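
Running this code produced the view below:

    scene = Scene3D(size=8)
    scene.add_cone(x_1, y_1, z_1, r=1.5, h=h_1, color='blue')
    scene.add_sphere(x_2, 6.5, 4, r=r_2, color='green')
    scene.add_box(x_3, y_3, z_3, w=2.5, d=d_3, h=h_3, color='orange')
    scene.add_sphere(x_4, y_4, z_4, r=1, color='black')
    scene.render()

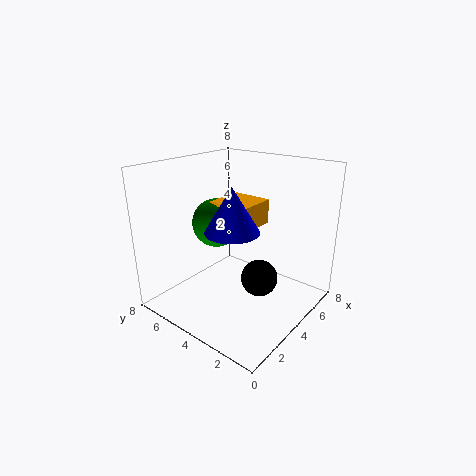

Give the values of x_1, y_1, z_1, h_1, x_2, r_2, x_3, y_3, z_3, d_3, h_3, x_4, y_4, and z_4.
x_1 = 3.5, y_1 = 4, z_1 = 4.5, h_1 = 2.5, x_2 = 5, r_2 = 1.5, x_3 = 4.5, y_3 = 4, z_3 = 4, d_3 = 2.5, h_3 = 1.5, x_4 = 4, y_4 = 2.5, z_4 = 2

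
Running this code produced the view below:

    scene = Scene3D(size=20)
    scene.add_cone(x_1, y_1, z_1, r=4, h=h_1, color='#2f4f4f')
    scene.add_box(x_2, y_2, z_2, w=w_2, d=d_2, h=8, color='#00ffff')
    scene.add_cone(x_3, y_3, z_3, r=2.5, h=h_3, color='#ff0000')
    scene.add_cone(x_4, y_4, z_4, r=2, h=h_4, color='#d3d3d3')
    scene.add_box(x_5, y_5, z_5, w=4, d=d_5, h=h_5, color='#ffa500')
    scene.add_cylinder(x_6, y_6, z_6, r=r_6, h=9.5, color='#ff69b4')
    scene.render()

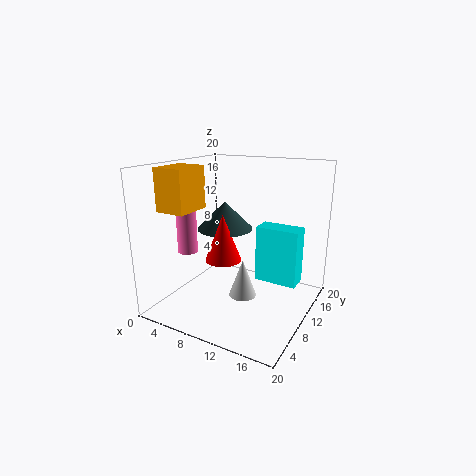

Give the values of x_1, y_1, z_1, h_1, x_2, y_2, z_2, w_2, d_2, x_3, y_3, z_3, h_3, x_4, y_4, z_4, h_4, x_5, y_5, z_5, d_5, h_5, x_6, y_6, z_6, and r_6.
x_1 = 7
y_1 = 11.5
z_1 = 10.5
h_1 = 4
x_2 = 12
y_2 = 11.5
z_2 = 3.5
w_2 = 6
d_2 = 3
x_3 = 8.5
y_3 = 8.5
z_3 = 7
h_3 = 6.5
x_4 = 10.5
y_4 = 10.5
z_4 = 1
h_4 = 5.5
x_5 = 2.5
y_5 = 2.5
z_5 = 14.5
d_5 = 5
h_5 = 5.5
x_6 = 1.5
y_6 = 9.5
z_6 = 6.5
r_6 = 1.5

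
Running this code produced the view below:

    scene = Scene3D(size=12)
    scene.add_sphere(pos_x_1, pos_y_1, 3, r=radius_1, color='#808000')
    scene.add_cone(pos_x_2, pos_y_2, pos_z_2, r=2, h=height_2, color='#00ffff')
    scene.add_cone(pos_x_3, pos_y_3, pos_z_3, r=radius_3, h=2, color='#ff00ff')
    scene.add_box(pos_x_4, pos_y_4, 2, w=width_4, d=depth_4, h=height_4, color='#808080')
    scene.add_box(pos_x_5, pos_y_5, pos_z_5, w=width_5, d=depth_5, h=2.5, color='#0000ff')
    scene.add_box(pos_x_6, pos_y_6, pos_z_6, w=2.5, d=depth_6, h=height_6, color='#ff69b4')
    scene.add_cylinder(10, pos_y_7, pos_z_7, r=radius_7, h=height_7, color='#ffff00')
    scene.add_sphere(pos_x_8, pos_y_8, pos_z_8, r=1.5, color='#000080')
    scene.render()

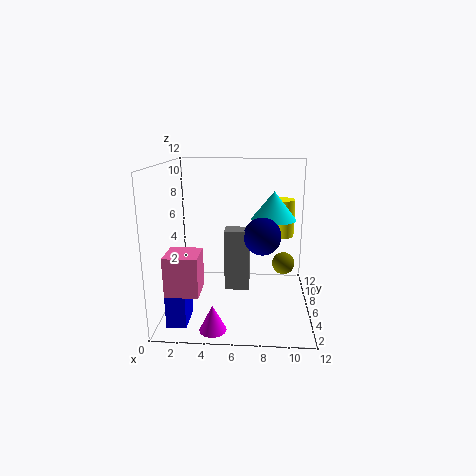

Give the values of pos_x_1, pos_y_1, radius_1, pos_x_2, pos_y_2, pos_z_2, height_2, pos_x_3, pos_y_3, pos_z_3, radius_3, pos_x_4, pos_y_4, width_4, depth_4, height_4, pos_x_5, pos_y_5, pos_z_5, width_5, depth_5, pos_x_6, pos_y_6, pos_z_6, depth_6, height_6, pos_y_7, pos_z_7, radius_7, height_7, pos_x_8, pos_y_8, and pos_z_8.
pos_x_1 = 10
pos_y_1 = 8
radius_1 = 1
pos_x_2 = 9
pos_y_2 = 8.5
pos_z_2 = 7
height_2 = 2.5
pos_x_3 = 4.5
pos_y_3 = 1
pos_z_3 = 0.5
radius_3 = 1
pos_x_4 = 5
pos_y_4 = 4.5
width_4 = 2
depth_4 = 1.5
height_4 = 5
pos_x_5 = 1
pos_y_5 = 1
pos_z_5 = 0.5
width_5 = 1.5
depth_5 = 2.5
pos_x_6 = 1
pos_y_6 = 1
pos_z_6 = 3
depth_6 = 2.5
height_6 = 3
pos_y_7 = 10
pos_z_7 = 5
radius_7 = 1
height_7 = 3.5
pos_x_8 = 8
pos_y_8 = 5
pos_z_8 = 6.5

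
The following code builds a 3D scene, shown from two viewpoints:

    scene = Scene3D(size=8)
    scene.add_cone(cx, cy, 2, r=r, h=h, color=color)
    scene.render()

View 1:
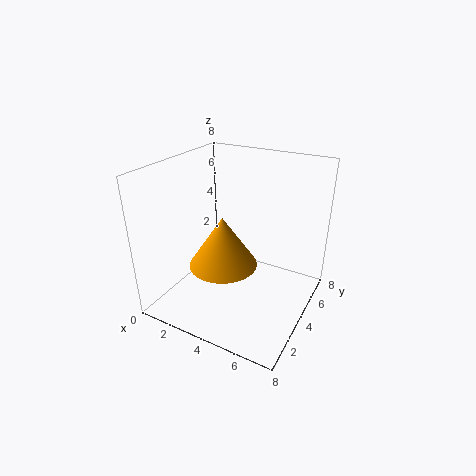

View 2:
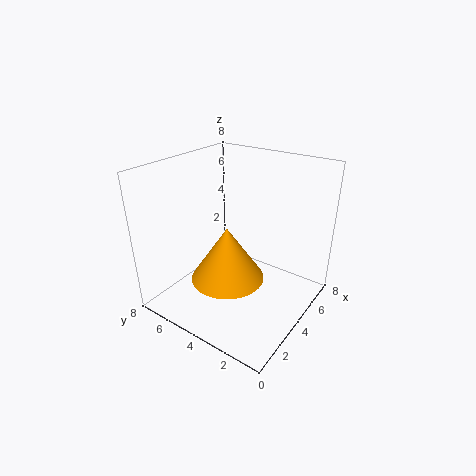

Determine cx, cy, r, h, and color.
cx = 3, cy = 4, r = 2, h = 3, color = 'orange'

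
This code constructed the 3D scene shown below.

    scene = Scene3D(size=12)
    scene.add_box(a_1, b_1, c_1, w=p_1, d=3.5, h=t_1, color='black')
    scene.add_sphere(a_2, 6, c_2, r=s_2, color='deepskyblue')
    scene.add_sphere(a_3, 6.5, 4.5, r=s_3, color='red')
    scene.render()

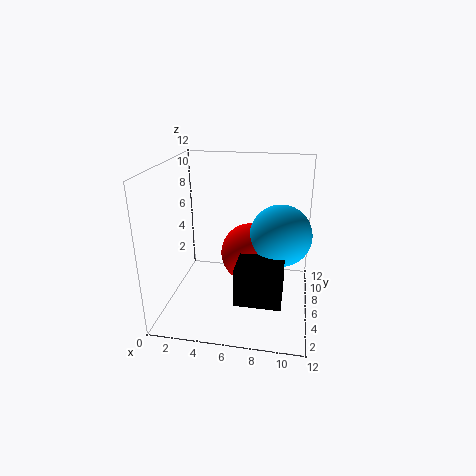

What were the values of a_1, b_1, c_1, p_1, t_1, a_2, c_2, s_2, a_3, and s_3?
a_1 = 6.5; b_1 = 1.5; c_1 = 2.5; p_1 = 3.5; t_1 = 3; a_2 = 9.5; c_2 = 6.5; s_2 = 2.5; a_3 = 7; s_3 = 2.5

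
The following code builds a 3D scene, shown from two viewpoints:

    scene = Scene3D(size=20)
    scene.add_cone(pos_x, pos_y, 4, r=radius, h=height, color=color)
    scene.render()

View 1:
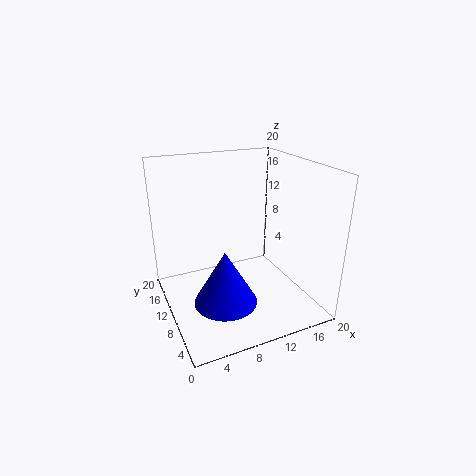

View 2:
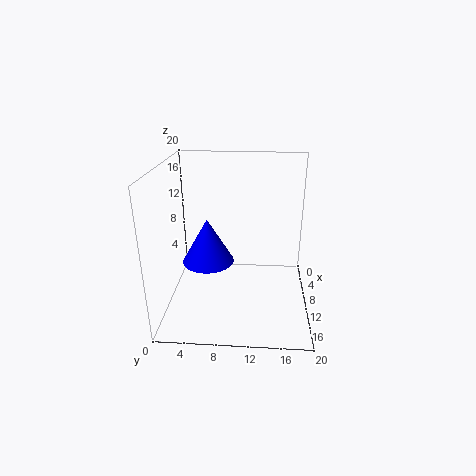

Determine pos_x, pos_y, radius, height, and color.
pos_x = 6, pos_y = 5, radius = 4, height = 7, color = 'blue'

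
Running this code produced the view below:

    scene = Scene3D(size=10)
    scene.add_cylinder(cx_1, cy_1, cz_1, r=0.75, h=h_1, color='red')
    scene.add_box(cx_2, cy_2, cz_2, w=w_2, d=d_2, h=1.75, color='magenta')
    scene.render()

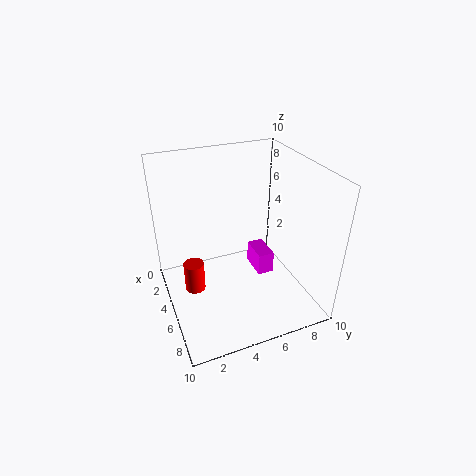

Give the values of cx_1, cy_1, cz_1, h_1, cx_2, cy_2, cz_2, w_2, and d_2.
cx_1 = 3.75
cy_1 = 2
cz_1 = 0.5
h_1 = 2.25
cx_2 = 2.25
cy_2 = 7
cz_2 = 0.75
w_2 = 2.25
d_2 = 1.25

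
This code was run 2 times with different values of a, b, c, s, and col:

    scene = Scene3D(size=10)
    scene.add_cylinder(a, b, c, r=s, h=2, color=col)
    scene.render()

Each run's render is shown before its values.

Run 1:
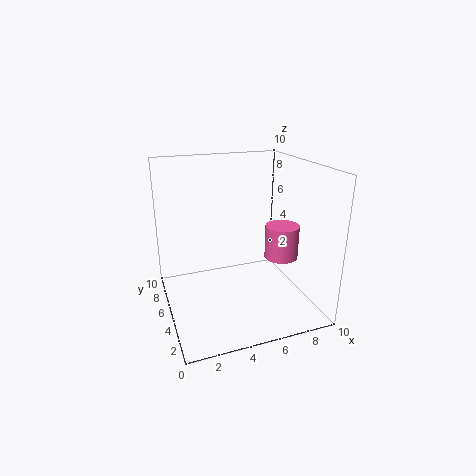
a = 6.5
b = 1.5
c = 5
s = 1
col = 'hotpink'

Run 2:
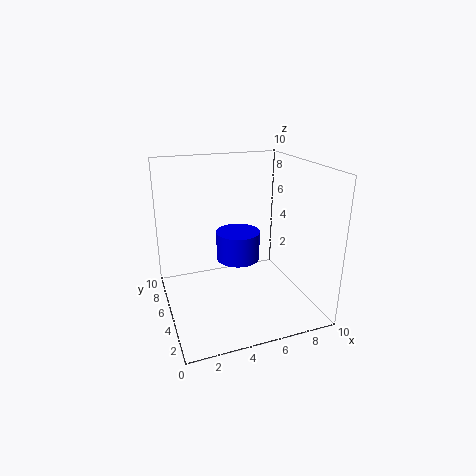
a = 5
b = 5
c = 3.5
s = 1.5
col = 'blue'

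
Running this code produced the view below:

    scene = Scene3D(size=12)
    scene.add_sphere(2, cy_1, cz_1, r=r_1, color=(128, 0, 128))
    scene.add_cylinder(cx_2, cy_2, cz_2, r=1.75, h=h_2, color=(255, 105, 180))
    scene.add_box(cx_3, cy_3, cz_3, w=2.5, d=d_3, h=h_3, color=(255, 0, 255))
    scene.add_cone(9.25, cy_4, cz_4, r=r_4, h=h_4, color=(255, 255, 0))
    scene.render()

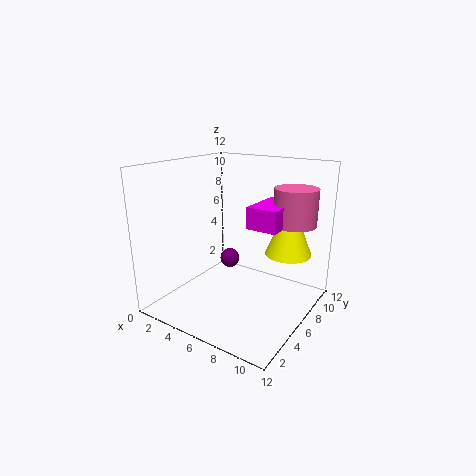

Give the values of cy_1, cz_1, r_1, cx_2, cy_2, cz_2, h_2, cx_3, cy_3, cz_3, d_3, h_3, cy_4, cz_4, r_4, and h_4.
cy_1 = 10.5
cz_1 = 1.5
r_1 = 1
cx_2 = 10
cy_2 = 8.25
cz_2 = 7.25
h_2 = 3
cx_3 = 7.25
cy_3 = 5.25
cz_3 = 7.25
d_3 = 4
h_3 = 1.75
cy_4 = 9
cz_4 = 4.25
r_4 = 2
h_4 = 5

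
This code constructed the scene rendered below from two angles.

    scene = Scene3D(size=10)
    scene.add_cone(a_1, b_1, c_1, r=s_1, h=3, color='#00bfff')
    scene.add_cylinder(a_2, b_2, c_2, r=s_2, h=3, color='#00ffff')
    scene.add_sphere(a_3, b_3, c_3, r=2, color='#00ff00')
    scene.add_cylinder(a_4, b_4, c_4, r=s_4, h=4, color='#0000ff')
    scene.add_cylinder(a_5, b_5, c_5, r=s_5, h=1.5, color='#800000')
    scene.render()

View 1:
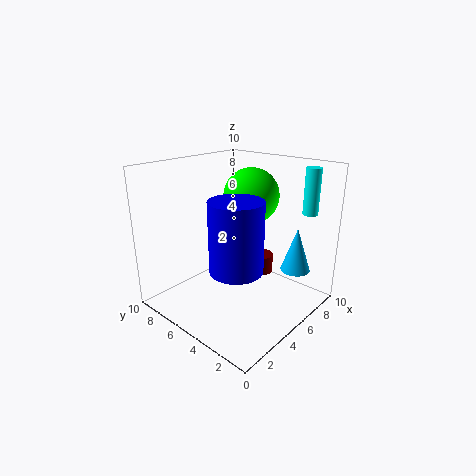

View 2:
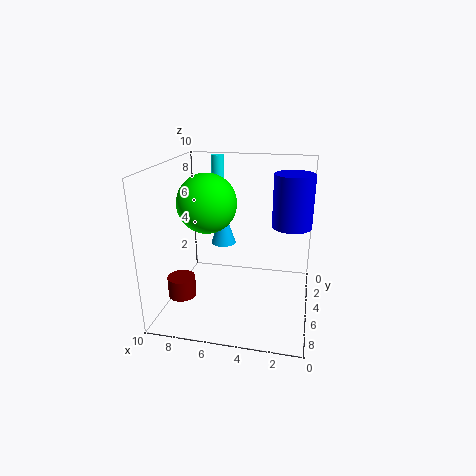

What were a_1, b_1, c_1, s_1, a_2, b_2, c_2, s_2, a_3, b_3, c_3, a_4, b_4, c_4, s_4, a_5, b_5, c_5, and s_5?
a_1 = 7, b_1 = 1.5, c_1 = 3, s_1 = 1, a_2 = 7.5, b_2 = 1, c_2 = 7, s_2 = 0.5, a_3 = 7, b_3 = 5.5, c_3 = 7.5, a_4 = 1.5, b_4 = 2, c_4 = 5, s_4 = 1.5, a_5 = 9, b_5 = 6, c_5 = 0.5, s_5 = 1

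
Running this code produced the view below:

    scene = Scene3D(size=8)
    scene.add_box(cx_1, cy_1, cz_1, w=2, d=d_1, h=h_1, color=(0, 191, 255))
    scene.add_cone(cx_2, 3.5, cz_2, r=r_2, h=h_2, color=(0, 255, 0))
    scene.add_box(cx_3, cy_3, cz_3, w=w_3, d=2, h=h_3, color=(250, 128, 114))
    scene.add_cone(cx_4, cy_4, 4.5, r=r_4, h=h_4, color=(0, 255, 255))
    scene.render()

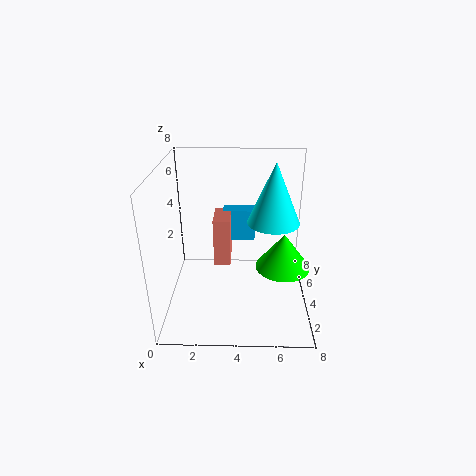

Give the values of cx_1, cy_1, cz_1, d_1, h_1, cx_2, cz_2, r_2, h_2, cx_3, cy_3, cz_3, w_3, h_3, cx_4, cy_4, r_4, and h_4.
cx_1 = 3; cy_1 = 6.5; cz_1 = 2.5; d_1 = 1; h_1 = 2; cx_2 = 6.5; cz_2 = 2.5; r_2 = 1.5; h_2 = 2; cx_3 = 2.5; cy_3 = 5; cz_3 = 1.5; w_3 = 1; h_3 = 3; cx_4 = 6; cy_4 = 5; r_4 = 1.5; h_4 = 3.5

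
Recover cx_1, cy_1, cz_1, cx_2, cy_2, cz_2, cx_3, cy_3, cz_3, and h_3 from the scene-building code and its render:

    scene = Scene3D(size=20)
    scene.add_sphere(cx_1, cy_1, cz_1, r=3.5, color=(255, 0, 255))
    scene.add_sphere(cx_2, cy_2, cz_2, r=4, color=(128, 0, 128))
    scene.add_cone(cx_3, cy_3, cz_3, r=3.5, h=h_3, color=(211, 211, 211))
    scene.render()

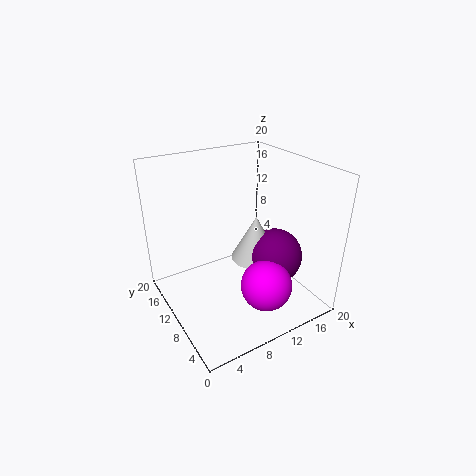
cx_1 = 11.5
cy_1 = 5
cz_1 = 4.5
cx_2 = 15
cy_2 = 8
cz_2 = 6.5
cx_3 = 13
cy_3 = 10
cz_3 = 6
h_3 = 6.5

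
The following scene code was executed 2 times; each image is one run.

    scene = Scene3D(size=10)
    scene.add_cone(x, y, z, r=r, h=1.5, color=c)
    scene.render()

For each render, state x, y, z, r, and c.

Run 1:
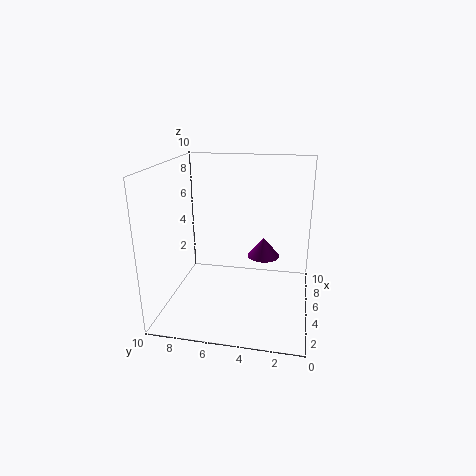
x = 7.75, y = 3.5, z = 2.5, r = 1.25, c = 'purple'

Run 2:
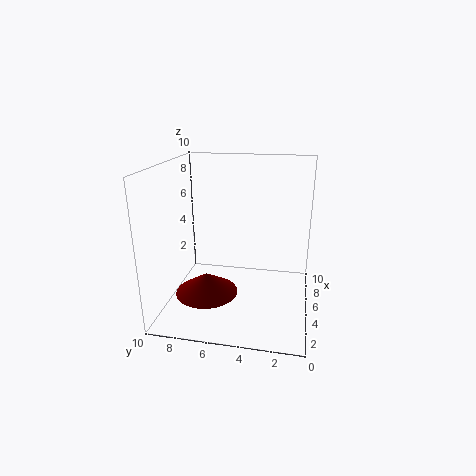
x = 4.5, y = 7.25, z = 0.75, r = 2.25, c = 'maroon'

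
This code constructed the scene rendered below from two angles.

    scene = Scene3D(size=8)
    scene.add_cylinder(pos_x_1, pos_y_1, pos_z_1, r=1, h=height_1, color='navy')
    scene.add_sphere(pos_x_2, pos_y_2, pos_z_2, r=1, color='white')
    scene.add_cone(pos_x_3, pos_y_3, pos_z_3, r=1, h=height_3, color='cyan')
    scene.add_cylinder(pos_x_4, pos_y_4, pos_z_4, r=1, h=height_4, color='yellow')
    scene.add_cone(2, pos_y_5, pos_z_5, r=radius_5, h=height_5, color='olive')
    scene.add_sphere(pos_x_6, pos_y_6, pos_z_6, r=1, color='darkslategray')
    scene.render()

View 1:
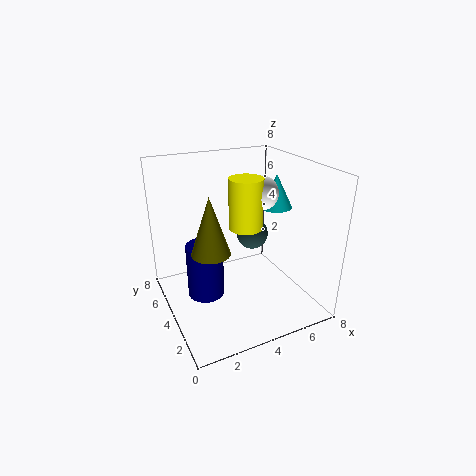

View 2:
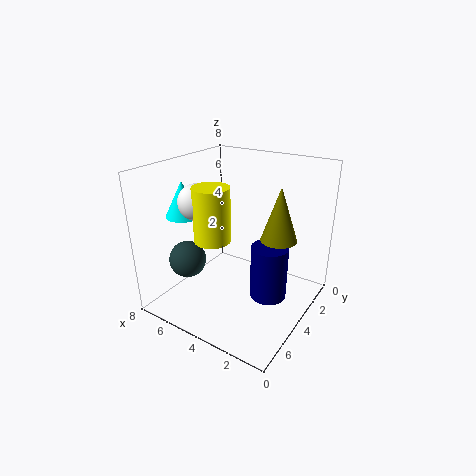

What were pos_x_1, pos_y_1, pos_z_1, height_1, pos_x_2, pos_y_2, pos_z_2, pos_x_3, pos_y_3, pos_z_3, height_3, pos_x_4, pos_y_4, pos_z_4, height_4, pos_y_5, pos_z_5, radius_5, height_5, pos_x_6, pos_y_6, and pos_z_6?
pos_x_1 = 2, pos_y_1 = 4, pos_z_1 = 1, height_1 = 3, pos_x_2 = 6, pos_y_2 = 5, pos_z_2 = 6, pos_x_3 = 7, pos_y_3 = 5, pos_z_3 = 5, height_3 = 2, pos_x_4 = 5, pos_y_4 = 5, pos_z_4 = 4, height_4 = 3, pos_y_5 = 3, pos_z_5 = 4, radius_5 = 1, height_5 = 3, pos_x_6 = 6, pos_y_6 = 6, pos_z_6 = 3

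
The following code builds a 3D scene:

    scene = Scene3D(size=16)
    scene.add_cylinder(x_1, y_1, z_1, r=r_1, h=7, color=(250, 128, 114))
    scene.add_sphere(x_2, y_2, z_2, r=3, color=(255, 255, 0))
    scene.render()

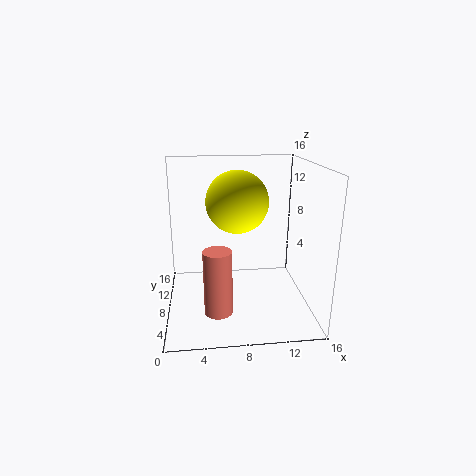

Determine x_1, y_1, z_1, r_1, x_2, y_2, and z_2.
x_1 = 5.5
y_1 = 4.5
z_1 = 1
r_1 = 1.5
x_2 = 7.5
y_2 = 4.5
z_2 = 13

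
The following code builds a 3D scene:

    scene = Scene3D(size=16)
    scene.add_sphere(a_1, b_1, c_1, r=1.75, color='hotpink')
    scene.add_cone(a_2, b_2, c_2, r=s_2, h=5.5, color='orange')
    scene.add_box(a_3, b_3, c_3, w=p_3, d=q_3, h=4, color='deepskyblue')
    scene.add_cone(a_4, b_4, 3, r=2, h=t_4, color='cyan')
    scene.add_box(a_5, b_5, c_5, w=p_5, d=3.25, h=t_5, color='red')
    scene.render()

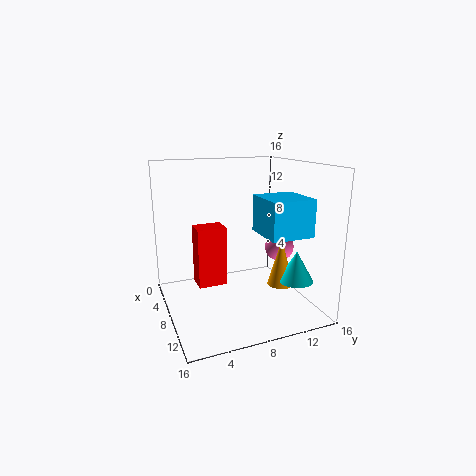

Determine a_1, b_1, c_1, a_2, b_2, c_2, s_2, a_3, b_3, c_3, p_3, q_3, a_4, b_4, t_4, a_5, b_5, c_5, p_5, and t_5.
a_1 = 6.75, b_1 = 14, c_1 = 5.75, a_2 = 9.5, b_2 = 12.75, c_2 = 2.25, s_2 = 1.5, a_3 = 8, b_3 = 9.75, c_3 = 8.75, p_3 = 5, q_3 = 4.75, a_4 = 10.75, b_4 = 14, t_4 = 3.5, a_5 = 5.25, b_5 = 3.5, c_5 = 2.5, p_5 = 2.5, t_5 = 6.75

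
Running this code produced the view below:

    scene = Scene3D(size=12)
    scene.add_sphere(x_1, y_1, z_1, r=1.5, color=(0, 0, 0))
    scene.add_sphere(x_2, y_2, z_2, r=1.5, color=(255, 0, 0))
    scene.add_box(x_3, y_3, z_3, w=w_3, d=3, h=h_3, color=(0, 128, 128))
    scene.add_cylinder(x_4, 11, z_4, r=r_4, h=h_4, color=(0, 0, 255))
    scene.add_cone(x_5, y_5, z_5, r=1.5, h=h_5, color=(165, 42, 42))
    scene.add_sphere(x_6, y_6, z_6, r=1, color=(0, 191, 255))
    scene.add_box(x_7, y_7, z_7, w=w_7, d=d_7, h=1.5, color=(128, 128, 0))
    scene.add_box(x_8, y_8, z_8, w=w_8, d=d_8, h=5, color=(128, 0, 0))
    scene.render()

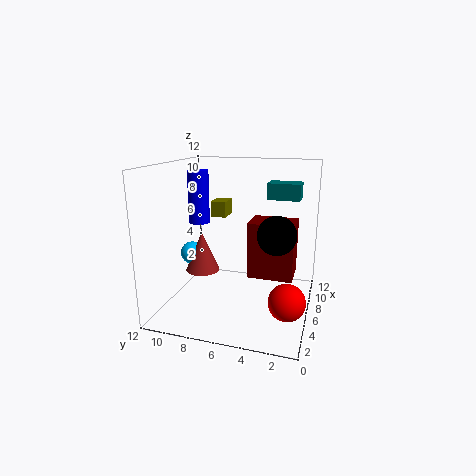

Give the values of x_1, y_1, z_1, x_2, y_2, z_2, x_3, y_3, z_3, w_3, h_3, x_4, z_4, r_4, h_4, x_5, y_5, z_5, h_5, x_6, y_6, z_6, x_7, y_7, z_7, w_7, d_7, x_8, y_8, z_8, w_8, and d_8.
x_1 = 4.5; y_1 = 2.5; z_1 = 7; x_2 = 4.5; y_2 = 1.5; z_2 = 1.5; x_3 = 10; y_3 = 1.5; z_3 = 8.5; w_3 = 2; h_3 = 1.5; x_4 = 9.5; z_4 = 6; r_4 = 1; h_4 = 5; x_5 = 6.5; y_5 = 9.5; z_5 = 2.5; h_5 = 3.5; x_6 = 6.5; y_6 = 10.5; z_6 = 4; x_7 = 10; y_7 = 8.5; z_7 = 6.5; w_7 = 2; d_7 = 1.5; x_8 = 7; y_8 = 1.5; z_8 = 2; w_8 = 3; d_8 = 4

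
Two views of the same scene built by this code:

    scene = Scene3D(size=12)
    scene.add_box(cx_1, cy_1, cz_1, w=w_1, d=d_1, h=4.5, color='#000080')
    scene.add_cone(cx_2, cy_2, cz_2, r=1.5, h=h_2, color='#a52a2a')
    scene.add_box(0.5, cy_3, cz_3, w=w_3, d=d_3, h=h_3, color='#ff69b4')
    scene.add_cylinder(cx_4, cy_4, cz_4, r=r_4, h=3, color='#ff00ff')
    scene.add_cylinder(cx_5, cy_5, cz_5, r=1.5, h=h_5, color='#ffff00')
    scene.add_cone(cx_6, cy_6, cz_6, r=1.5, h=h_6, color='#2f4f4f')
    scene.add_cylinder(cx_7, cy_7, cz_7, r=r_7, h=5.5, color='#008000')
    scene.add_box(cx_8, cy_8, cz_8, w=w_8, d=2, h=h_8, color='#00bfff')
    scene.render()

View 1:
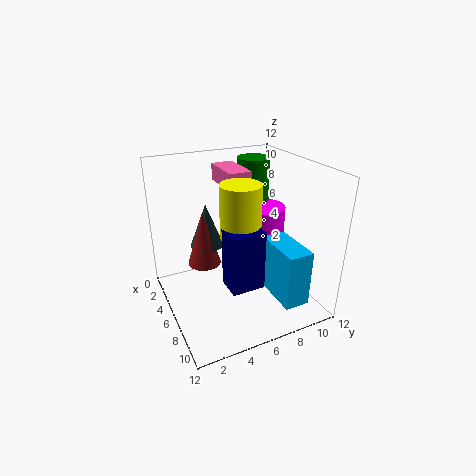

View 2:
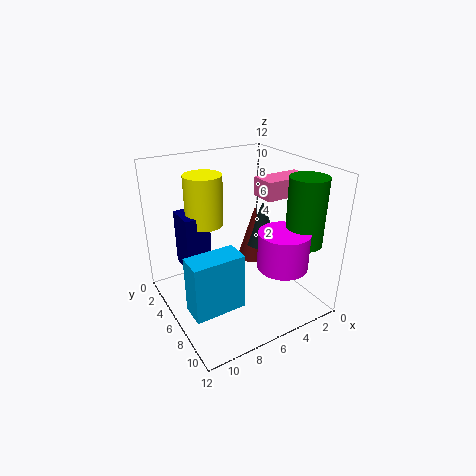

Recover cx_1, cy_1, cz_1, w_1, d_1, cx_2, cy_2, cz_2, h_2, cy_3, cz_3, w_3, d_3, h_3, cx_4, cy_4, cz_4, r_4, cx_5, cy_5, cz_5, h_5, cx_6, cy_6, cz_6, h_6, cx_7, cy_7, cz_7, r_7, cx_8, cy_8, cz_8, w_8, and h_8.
cx_1 = 8.5
cy_1 = 3.5
cz_1 = 4
w_1 = 2
d_1 = 2.5
cx_2 = 3
cy_2 = 4
cz_2 = 2.5
h_2 = 5
cy_3 = 6
cz_3 = 9.5
w_3 = 4
d_3 = 2
h_3 = 1.5
cx_4 = 4
cy_4 = 9.5
cz_4 = 4.5
r_4 = 2
cx_5 = 8.5
cy_5 = 5
cz_5 = 7.5
h_5 = 4
cx_6 = 2.5
cy_6 = 4.5
cz_6 = 4
h_6 = 4
cx_7 = 2
cy_7 = 9.5
cz_7 = 6
r_7 = 1.5
cx_8 = 7.5
cy_8 = 7.5
cz_8 = 2
w_8 = 4
h_8 = 4.5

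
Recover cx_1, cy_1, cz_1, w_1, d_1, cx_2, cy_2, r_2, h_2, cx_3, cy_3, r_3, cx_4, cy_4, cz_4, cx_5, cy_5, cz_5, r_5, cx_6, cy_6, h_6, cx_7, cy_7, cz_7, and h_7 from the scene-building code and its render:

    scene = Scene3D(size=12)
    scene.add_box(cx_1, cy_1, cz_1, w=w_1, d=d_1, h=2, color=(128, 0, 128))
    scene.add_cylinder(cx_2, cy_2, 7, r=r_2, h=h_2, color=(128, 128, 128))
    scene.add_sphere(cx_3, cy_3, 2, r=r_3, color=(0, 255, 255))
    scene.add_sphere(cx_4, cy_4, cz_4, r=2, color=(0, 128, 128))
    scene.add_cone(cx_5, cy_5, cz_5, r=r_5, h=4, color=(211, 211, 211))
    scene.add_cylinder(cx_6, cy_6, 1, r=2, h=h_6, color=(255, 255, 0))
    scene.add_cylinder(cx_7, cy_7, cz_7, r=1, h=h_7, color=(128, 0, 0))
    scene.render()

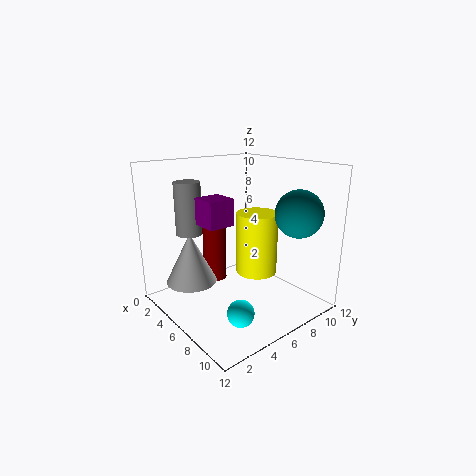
cx_1 = 6; cy_1 = 2; cz_1 = 8; w_1 = 2; d_1 = 2; cx_2 = 5; cy_2 = 2; r_2 = 1; h_2 = 4; cx_3 = 10; cy_3 = 3; r_3 = 1; cx_4 = 9; cy_4 = 10; cz_4 = 8; cx_5 = 5; cy_5 = 2; cz_5 = 3; r_5 = 2; cx_6 = 4; cy_6 = 10; h_6 = 6; cx_7 = 4; cy_7 = 5; cz_7 = 2; h_7 = 6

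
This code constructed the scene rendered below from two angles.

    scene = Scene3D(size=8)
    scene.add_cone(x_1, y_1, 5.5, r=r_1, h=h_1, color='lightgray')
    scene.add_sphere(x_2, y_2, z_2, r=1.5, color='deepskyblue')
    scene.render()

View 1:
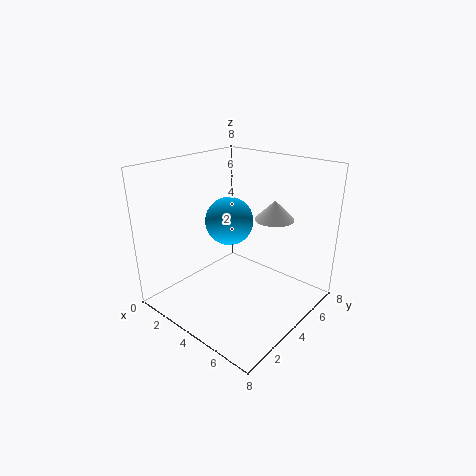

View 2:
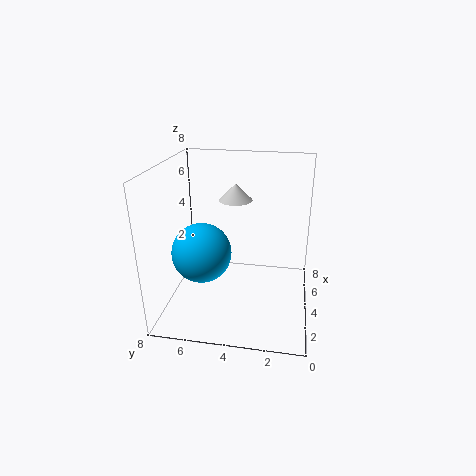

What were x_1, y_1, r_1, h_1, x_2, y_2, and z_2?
x_1 = 6, y_1 = 4.5, r_1 = 1, h_1 = 1, x_2 = 2, y_2 = 5.5, z_2 = 4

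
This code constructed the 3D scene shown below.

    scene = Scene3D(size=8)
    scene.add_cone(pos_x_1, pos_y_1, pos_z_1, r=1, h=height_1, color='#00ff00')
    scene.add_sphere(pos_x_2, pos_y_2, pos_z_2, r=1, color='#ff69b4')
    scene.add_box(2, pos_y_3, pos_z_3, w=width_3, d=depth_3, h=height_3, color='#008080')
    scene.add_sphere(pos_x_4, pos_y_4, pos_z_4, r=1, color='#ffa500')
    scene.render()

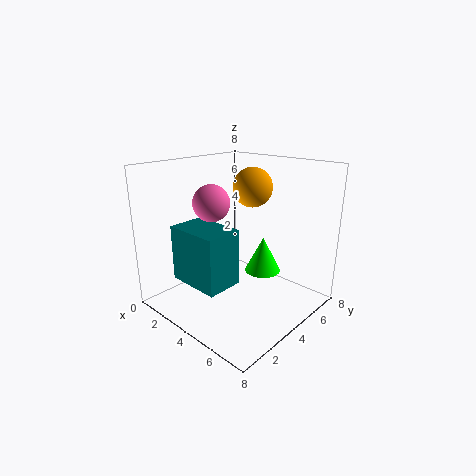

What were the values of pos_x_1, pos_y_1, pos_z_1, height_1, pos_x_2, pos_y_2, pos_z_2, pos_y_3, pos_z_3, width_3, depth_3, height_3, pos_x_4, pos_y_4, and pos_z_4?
pos_x_1 = 5; pos_y_1 = 5; pos_z_1 = 2; height_1 = 2; pos_x_2 = 3; pos_y_2 = 3; pos_z_2 = 6; pos_y_3 = 1; pos_z_3 = 2; width_3 = 3; depth_3 = 2; height_3 = 3; pos_x_4 = 5; pos_y_4 = 4; pos_z_4 = 7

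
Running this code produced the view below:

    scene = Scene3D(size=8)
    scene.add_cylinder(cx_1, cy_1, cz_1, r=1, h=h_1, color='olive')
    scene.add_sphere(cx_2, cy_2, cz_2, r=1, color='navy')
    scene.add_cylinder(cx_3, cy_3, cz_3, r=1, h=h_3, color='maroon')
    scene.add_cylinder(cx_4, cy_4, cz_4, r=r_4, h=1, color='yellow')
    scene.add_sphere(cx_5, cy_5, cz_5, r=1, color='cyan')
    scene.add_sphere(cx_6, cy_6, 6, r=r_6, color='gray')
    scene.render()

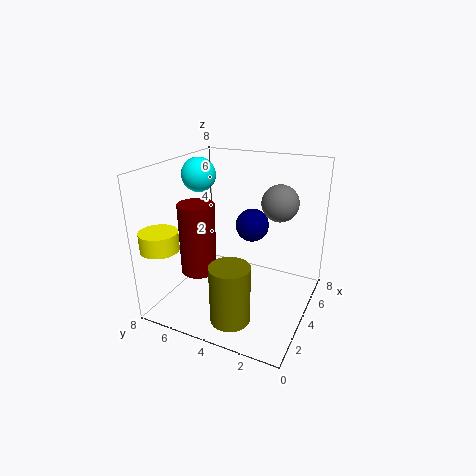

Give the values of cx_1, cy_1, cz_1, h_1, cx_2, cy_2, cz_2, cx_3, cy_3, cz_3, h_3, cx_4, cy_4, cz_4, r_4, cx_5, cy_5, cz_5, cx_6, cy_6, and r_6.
cx_1 = 1, cy_1 = 3, cz_1 = 1, h_1 = 3, cx_2 = 6, cy_2 = 4, cz_2 = 4, cx_3 = 3, cy_3 = 6, cz_3 = 2, h_3 = 4, cx_4 = 1, cy_4 = 7, cz_4 = 4, r_4 = 1, cx_5 = 5, cy_5 = 7, cz_5 = 7, cx_6 = 5, cy_6 = 2, r_6 = 1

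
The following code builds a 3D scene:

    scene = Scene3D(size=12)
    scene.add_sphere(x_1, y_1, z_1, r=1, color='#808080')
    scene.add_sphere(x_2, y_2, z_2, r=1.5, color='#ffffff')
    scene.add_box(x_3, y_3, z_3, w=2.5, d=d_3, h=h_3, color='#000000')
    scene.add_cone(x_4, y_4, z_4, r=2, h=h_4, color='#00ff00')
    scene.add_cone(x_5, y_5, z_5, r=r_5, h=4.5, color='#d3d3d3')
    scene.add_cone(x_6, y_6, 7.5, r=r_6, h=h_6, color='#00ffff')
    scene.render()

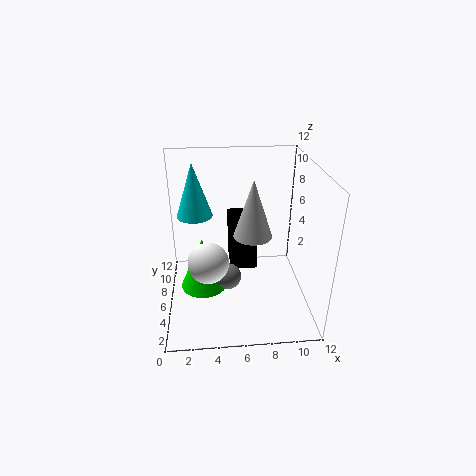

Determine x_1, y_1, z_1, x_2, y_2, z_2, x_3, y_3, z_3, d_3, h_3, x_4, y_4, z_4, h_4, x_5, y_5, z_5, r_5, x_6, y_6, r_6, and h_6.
x_1 = 5
y_1 = 3.5
z_1 = 4
x_2 = 3.5
y_2 = 2.5
z_2 = 6
x_3 = 5.5
y_3 = 8
z_3 = 1.5
d_3 = 4
h_3 = 4.5
x_4 = 3
y_4 = 6
z_4 = 1.5
h_4 = 4.5
x_5 = 7
y_5 = 4.5
z_5 = 7
r_5 = 1.5
x_6 = 2.5
y_6 = 7.5
r_6 = 1.5
h_6 = 4.5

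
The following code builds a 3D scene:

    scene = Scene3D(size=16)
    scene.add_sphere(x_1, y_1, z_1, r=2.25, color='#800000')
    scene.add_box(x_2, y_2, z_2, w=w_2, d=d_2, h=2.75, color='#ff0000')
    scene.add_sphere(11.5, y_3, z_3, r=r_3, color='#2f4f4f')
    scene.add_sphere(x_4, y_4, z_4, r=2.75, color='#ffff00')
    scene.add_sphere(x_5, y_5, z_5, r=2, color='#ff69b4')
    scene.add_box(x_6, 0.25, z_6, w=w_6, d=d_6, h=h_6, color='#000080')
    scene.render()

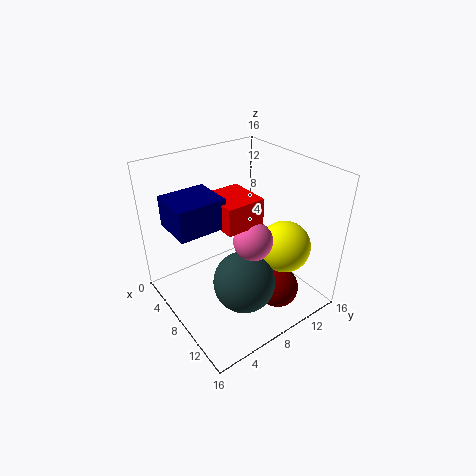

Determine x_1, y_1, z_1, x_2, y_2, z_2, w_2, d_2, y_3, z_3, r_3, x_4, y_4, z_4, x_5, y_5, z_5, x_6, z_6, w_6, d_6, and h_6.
x_1 = 12.75, y_1 = 10, z_1 = 3.25, x_2 = 7, y_2 = 4.5, z_2 = 11.25, w_2 = 4.5, d_2 = 4, y_3 = 6.25, z_3 = 5, r_3 = 3.25, x_4 = 12.25, y_4 = 11, z_4 = 8, x_5 = 11.25, y_5 = 7.5, z_5 = 9.5, x_6 = 6, z_6 = 11.5, w_6 = 4.25, d_6 = 4.75, h_6 = 3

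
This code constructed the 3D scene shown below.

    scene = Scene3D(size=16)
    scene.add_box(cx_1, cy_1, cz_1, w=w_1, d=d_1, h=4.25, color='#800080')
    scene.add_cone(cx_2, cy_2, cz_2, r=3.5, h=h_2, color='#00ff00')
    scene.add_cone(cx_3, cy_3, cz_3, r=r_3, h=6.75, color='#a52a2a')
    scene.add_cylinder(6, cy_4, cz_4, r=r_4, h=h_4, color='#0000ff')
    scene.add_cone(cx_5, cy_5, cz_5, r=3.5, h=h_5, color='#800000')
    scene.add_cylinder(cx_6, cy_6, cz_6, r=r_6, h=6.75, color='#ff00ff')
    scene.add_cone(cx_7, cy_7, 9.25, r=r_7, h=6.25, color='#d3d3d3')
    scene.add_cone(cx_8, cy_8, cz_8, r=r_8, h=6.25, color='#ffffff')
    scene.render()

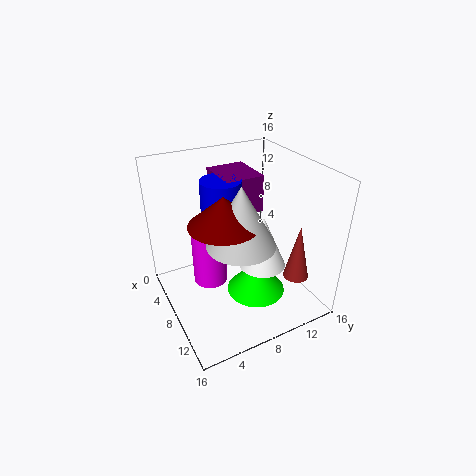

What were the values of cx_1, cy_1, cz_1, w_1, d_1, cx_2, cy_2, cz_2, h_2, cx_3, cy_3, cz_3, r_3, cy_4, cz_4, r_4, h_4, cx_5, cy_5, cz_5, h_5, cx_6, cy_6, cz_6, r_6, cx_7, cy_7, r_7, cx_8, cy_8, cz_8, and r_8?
cx_1 = 1.75; cy_1 = 7.25; cz_1 = 10; w_1 = 5.25; d_1 = 4.5; cx_2 = 8.5; cy_2 = 10.25; cz_2 = 0.25; h_2 = 4; cx_3 = 10.75; cy_3 = 14.5; cz_3 = 2.25; r_3 = 1.5; cy_4 = 7; cz_4 = 9.25; r_4 = 2.25; h_4 = 5; cx_5 = 10.25; cy_5 = 5.25; cz_5 = 11.5; h_5 = 3; cx_6 = 5.5; cy_6 = 5.5; cz_6 = 1.5; r_6 = 2; cx_7 = 11; cy_7 = 6.75; r_7 = 3.5; cx_8 = 8.5; cy_8 = 11; cz_8 = 3.75; r_8 = 2.75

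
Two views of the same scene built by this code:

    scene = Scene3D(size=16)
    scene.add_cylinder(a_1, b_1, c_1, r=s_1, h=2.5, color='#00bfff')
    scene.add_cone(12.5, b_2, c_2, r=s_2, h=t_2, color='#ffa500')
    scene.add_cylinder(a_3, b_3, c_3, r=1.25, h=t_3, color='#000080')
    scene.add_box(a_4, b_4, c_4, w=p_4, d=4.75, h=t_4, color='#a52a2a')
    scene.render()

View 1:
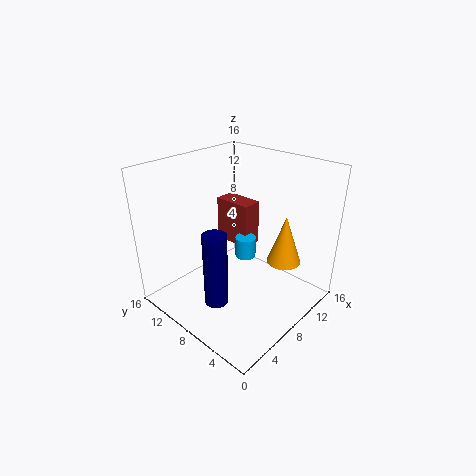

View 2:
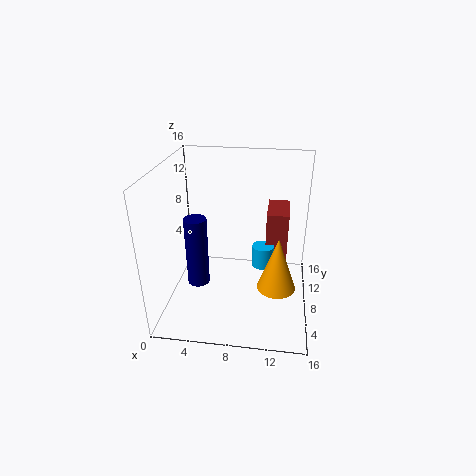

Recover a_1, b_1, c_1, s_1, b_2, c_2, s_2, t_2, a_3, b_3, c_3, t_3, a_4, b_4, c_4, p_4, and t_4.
a_1 = 10.75
b_1 = 9.25
c_1 = 4
s_1 = 1.25
b_2 = 4.75
c_2 = 4.25
s_2 = 2
t_2 = 5.75
a_3 = 3.5
b_3 = 7
c_3 = 2.5
t_3 = 8
a_4 = 11
b_4 = 9.5
c_4 = 4.75
p_4 = 2.5
t_4 = 5.5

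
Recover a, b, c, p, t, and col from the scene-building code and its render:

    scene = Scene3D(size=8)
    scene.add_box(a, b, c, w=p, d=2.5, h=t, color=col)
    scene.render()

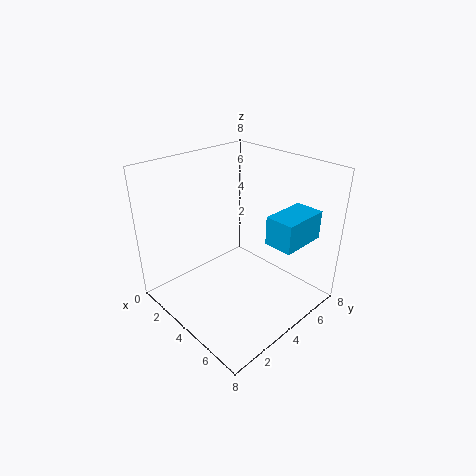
a = 6
b = 4
c = 4.5
p = 1.5
t = 1.5
col = 'deepskyblue'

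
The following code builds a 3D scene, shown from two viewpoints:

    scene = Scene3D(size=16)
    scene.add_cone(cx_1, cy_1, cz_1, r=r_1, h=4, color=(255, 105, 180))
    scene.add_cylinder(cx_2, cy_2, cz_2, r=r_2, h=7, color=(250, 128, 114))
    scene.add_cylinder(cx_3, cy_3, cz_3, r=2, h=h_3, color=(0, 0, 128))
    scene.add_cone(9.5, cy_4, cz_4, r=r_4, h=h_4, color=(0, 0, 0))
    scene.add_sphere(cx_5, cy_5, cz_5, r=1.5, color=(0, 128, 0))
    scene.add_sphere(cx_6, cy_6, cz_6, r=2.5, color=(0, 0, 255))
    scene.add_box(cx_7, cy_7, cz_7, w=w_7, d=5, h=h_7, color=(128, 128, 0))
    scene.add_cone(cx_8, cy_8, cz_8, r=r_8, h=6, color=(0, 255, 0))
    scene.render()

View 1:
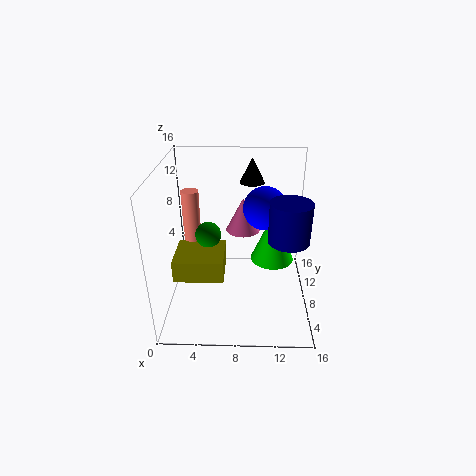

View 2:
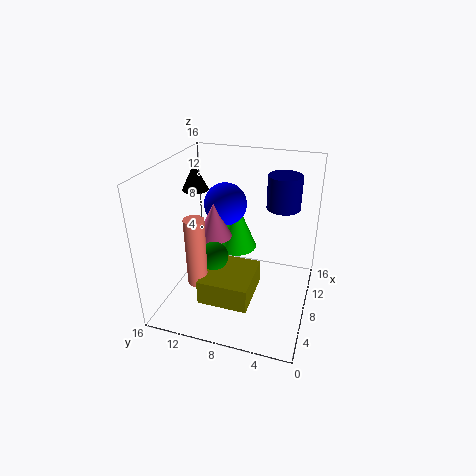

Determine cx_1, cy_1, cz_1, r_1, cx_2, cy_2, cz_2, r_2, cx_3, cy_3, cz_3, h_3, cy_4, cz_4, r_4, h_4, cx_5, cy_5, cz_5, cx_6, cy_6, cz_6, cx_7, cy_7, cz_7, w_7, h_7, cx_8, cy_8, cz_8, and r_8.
cx_1 = 8.5; cy_1 = 11; cz_1 = 7.5; r_1 = 2; cx_2 = 2.5; cy_2 = 10.5; cz_2 = 5.5; r_2 = 1; cx_3 = 13; cy_3 = 4; cz_3 = 10; h_3 = 4; cy_4 = 13.5; cz_4 = 12.5; r_4 = 1.5; h_4 = 3; cx_5 = 4.5; cy_5 = 9.5; cz_5 = 7.5; cx_6 = 11; cy_6 = 10.5; cz_6 = 10.5; cx_7 = 1; cy_7 = 5; cz_7 = 4; w_7 = 5.5; h_7 = 2.5; cx_8 = 12; cy_8 = 9.5; cz_8 = 4.5; r_8 = 2.5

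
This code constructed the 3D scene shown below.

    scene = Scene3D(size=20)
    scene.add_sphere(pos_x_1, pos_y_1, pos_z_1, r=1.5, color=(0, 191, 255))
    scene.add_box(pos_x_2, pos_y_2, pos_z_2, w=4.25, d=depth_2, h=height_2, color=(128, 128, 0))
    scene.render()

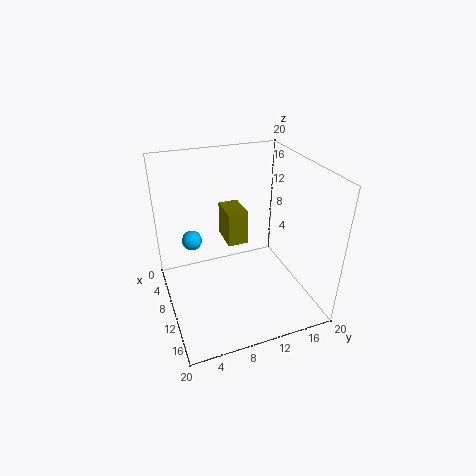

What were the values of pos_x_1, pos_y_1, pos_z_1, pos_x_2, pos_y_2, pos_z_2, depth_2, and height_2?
pos_x_1 = 4
pos_y_1 = 4.75
pos_z_1 = 7.25
pos_x_2 = 6.25
pos_y_2 = 8.5
pos_z_2 = 9.25
depth_2 = 2.75
height_2 = 4.75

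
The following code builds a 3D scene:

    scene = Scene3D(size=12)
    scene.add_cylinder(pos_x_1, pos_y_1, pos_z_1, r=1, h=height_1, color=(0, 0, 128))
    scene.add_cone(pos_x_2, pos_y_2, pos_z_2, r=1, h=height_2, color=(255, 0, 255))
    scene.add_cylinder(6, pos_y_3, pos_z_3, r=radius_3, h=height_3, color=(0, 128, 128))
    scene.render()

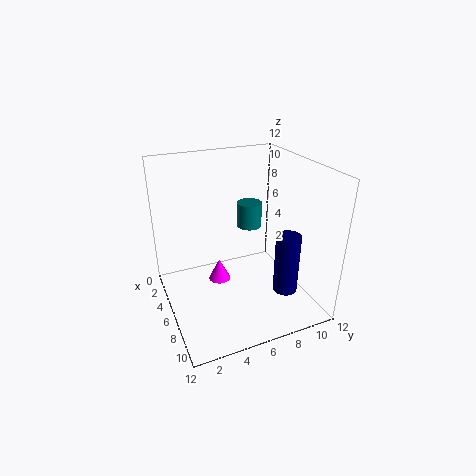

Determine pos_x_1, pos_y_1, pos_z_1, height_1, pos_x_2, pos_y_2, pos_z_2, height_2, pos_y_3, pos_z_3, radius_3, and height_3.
pos_x_1 = 9, pos_y_1 = 9, pos_z_1 = 2, height_1 = 5, pos_x_2 = 4, pos_y_2 = 5, pos_z_2 = 1, height_2 = 2, pos_y_3 = 7, pos_z_3 = 7, radius_3 = 1, height_3 = 2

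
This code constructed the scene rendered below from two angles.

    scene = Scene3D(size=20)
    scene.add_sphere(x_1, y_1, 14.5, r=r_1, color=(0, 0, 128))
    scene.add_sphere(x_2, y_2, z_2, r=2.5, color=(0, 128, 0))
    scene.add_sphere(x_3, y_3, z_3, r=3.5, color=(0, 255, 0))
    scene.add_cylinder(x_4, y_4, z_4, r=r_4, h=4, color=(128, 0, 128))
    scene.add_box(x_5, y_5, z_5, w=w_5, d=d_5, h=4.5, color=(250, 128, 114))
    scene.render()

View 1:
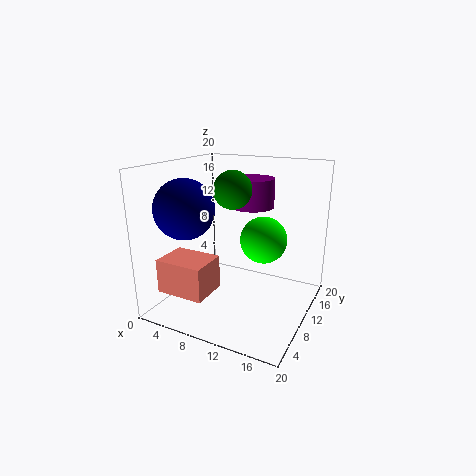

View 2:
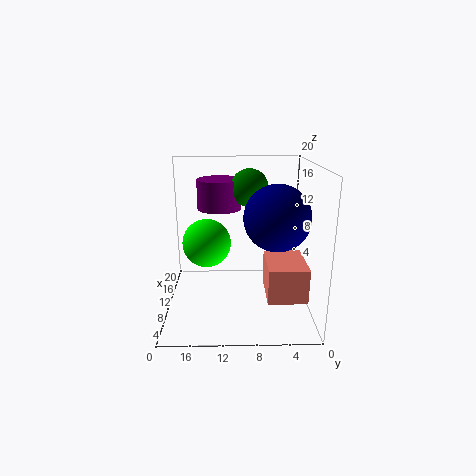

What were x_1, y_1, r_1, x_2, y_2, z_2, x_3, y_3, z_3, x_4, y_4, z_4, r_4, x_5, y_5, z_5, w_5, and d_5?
x_1 = 4.5, y_1 = 5.5, r_1 = 4, x_2 = 10, y_2 = 8.5, z_2 = 17, x_3 = 12, y_3 = 14.5, z_3 = 8.5, x_4 = 11, y_4 = 12.5, z_4 = 14, r_4 = 3, x_5 = 2.5, y_5 = 1.5, z_5 = 4, w_5 = 6.5, d_5 = 5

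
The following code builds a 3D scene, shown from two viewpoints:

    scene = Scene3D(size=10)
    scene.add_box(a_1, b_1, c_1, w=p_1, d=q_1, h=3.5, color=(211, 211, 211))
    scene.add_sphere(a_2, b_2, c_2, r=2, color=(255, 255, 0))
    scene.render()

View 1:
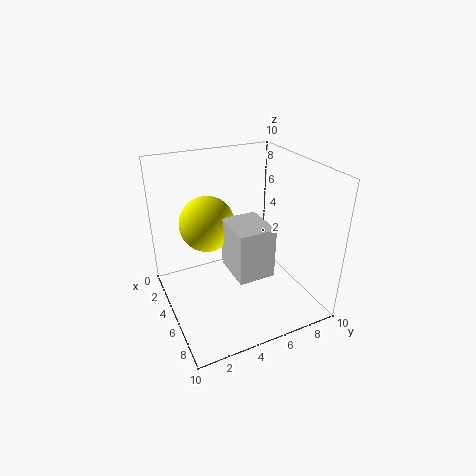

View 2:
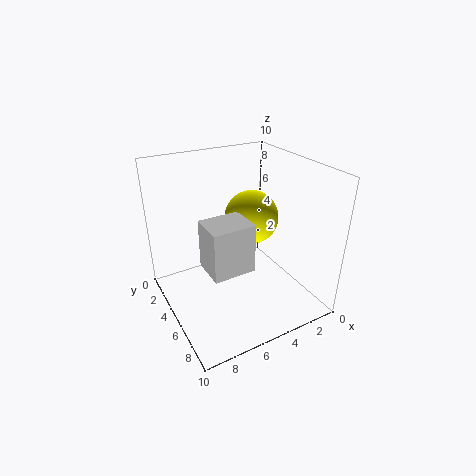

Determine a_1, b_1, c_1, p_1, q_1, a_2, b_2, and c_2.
a_1 = 4.5; b_1 = 4; c_1 = 3; p_1 = 3; q_1 = 2.5; a_2 = 3; b_2 = 3.5; c_2 = 5.5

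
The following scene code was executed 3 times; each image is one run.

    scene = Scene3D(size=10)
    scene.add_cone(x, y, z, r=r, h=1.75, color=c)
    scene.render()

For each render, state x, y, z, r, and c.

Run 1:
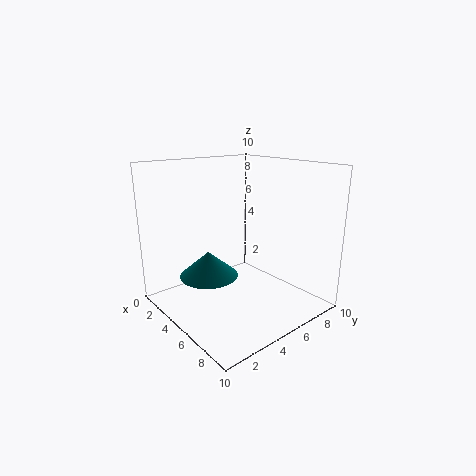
x = 4.25; y = 3; z = 2.5; r = 2; c = 'teal'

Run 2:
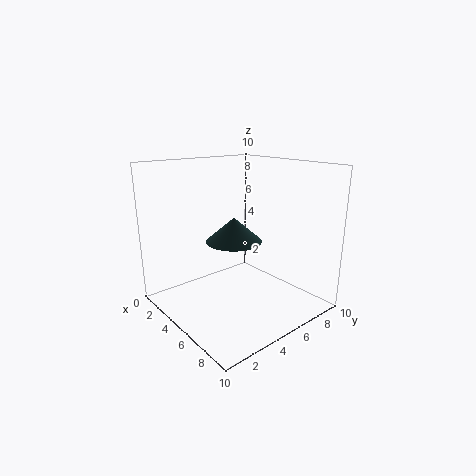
x = 4.25; y = 5.25; z = 4.5; r = 2; c = 'darkslategray'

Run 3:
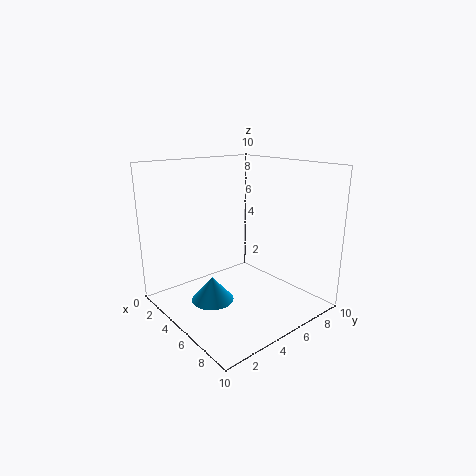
x = 4.25; y = 3.25; z = 0.5; r = 1.5; c = 'deepskyblue'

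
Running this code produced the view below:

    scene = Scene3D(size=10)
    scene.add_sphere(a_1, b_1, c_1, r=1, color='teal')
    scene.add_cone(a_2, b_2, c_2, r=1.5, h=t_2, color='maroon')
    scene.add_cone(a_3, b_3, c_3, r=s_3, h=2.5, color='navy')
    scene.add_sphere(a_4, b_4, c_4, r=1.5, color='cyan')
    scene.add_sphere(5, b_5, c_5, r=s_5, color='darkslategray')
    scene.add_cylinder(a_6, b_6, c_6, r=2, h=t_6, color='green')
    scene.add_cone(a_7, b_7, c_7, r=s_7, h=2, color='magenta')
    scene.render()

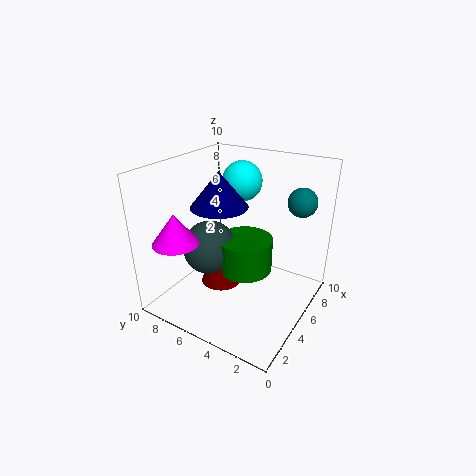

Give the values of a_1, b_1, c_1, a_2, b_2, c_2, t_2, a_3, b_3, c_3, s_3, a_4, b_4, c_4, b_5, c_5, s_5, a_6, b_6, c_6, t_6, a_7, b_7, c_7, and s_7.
a_1 = 7.5
b_1 = 1.5
c_1 = 7.5
a_2 = 5
b_2 = 6.5
c_2 = 1
t_2 = 4
a_3 = 5
b_3 = 6.5
c_3 = 7
s_3 = 2
a_4 = 8
b_4 = 6.5
c_4 = 8
b_5 = 7.5
c_5 = 3.5
s_5 = 2
a_6 = 6
b_6 = 5
c_6 = 2
t_6 = 2.5
a_7 = 1.5
b_7 = 7.5
c_7 = 5.5
s_7 = 1.5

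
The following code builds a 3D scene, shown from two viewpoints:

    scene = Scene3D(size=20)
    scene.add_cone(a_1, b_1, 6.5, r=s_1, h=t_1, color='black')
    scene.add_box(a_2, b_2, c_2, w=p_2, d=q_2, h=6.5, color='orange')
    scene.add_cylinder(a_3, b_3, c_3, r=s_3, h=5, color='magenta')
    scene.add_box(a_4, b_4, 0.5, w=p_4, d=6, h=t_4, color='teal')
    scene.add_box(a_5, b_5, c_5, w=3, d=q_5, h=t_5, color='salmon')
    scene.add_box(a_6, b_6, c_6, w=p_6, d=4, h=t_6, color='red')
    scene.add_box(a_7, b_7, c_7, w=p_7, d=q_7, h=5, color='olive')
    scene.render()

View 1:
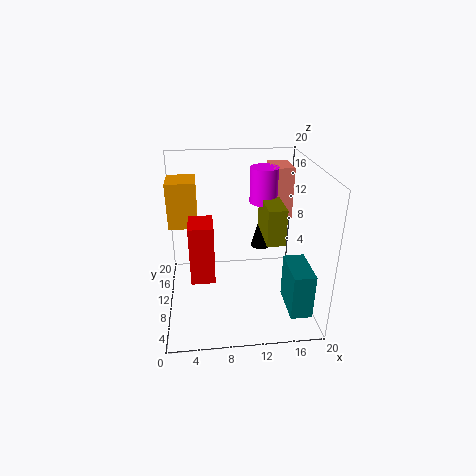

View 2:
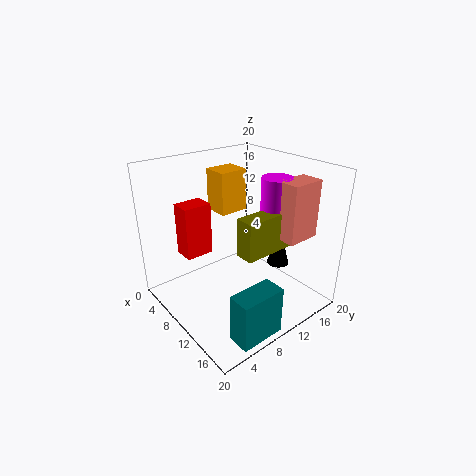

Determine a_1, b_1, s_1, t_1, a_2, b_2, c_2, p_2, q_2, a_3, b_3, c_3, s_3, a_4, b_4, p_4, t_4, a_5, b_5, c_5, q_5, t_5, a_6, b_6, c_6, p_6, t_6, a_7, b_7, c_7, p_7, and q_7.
a_1 = 14; b_1 = 14; s_1 = 1.5; t_1 = 5.5; a_2 = 0.5; b_2 = 11.5; c_2 = 11; p_2 = 4; q_2 = 4.5; a_3 = 14; b_3 = 13; c_3 = 14; s_3 = 2; a_4 = 16.5; b_4 = 3.5; p_4 = 3; t_4 = 6.5; a_5 = 15; b_5 = 12; c_5 = 11.5; q_5 = 4.5; t_5 = 7.5; a_6 = 3.5; b_6 = 4; c_6 = 7; p_6 = 3; t_6 = 7.5; a_7 = 13.5; b_7 = 7; c_7 = 10; p_7 = 2.5; q_7 = 7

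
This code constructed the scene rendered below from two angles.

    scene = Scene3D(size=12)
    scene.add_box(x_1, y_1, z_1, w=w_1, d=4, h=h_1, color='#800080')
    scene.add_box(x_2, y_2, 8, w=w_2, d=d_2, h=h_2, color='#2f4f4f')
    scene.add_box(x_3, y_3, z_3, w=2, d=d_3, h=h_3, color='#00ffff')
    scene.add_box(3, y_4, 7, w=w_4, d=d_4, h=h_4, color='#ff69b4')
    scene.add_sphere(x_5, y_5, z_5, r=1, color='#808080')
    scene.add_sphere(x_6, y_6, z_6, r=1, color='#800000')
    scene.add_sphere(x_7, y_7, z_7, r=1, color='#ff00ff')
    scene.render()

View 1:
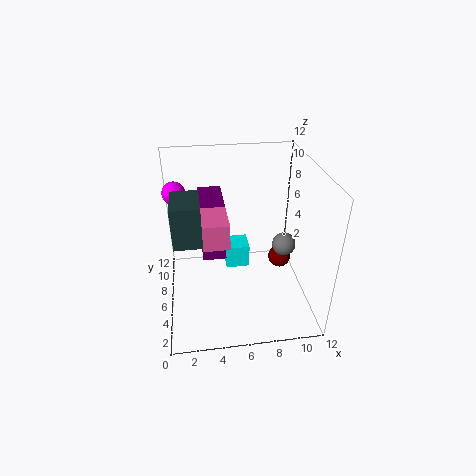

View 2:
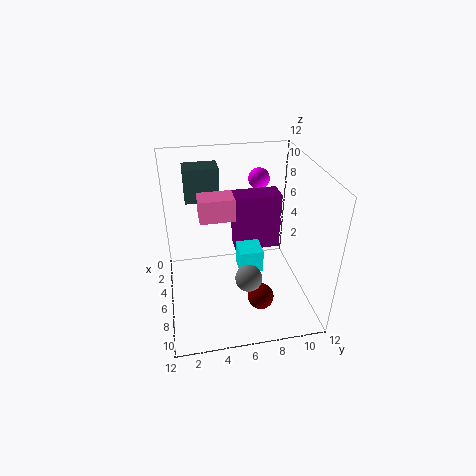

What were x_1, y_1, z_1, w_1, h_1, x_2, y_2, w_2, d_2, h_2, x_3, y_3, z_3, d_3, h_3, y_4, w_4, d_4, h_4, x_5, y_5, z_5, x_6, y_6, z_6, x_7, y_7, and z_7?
x_1 = 3; y_1 = 6; z_1 = 4; w_1 = 2; h_1 = 5; x_2 = 1; y_2 = 2; w_2 = 2; d_2 = 3; h_2 = 3; x_3 = 5; y_3 = 6; z_3 = 3; d_3 = 2; h_3 = 2; y_4 = 3; w_4 = 2; d_4 = 4; h_4 = 2; x_5 = 10; y_5 = 6; z_5 = 5; x_6 = 10; y_6 = 7; z_6 = 3; x_7 = 1; y_7 = 9; z_7 = 9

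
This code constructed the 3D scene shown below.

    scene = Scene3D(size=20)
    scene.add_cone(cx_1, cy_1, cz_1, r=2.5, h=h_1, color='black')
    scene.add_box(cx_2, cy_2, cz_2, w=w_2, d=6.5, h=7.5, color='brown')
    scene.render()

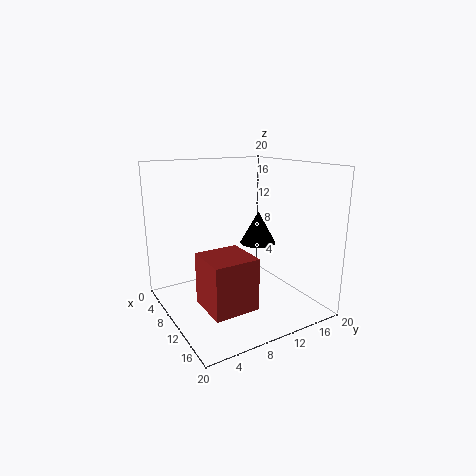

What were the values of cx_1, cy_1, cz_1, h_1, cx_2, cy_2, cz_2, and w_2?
cx_1 = 10.5; cy_1 = 13; cz_1 = 9; h_1 = 4.5; cx_2 = 7.5; cy_2 = 4.5; cz_2 = 0.5; w_2 = 6.5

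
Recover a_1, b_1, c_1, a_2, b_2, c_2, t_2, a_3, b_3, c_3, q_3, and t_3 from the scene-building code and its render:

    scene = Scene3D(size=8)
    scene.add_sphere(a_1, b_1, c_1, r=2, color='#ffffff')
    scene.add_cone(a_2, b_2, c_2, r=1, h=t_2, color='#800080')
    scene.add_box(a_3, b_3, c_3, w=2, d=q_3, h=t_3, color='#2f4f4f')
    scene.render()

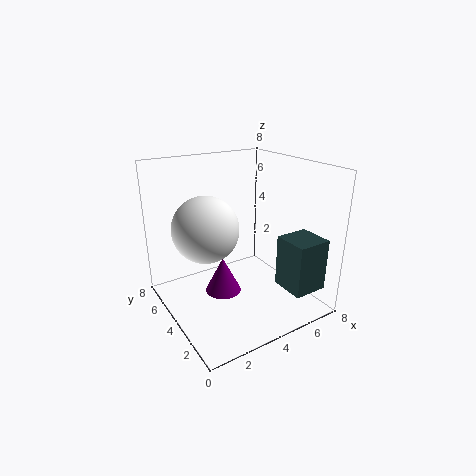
a_1 = 3, b_1 = 6, c_1 = 4, a_2 = 3, b_2 = 4, c_2 = 1, t_2 = 2, a_3 = 6, b_3 = 1, c_3 = 1, q_3 = 2, t_3 = 3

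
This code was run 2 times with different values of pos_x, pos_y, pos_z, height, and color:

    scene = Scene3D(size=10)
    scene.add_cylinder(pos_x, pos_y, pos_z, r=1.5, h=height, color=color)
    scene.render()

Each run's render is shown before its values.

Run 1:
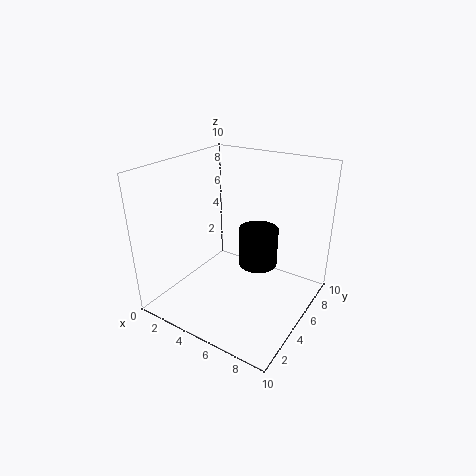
pos_x = 5.25; pos_y = 7.5; pos_z = 1.75; height = 3; color = 'black'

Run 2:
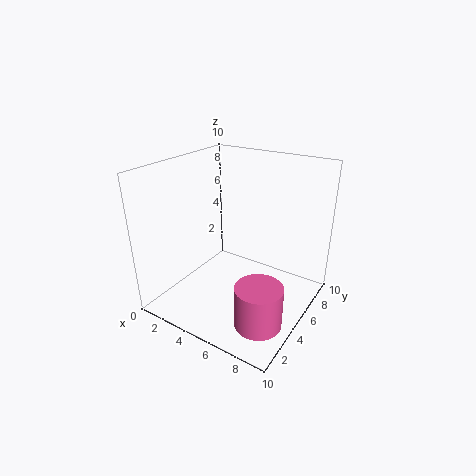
pos_x = 8.25; pos_y = 2.25; pos_z = 1; height = 2.75; color = 'hotpink'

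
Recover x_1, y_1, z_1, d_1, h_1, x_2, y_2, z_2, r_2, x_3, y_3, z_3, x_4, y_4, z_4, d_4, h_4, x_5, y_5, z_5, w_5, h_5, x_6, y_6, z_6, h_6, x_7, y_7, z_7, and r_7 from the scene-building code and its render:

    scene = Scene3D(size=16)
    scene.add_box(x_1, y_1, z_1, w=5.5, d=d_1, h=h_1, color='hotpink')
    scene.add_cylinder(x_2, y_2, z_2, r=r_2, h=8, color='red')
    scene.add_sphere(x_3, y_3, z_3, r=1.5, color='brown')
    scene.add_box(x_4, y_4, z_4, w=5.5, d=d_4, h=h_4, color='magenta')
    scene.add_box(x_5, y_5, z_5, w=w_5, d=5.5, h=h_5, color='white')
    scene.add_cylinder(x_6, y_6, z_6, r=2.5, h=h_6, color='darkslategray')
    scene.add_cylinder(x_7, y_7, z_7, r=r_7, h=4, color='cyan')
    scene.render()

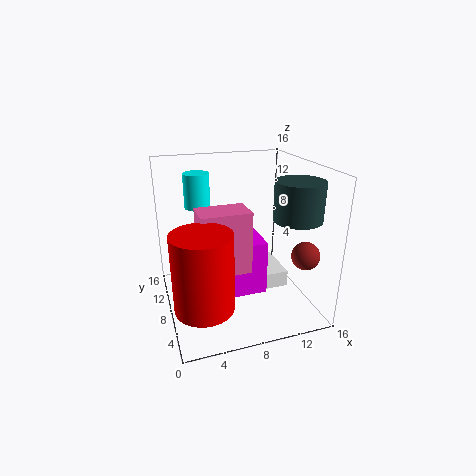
x_1 = 3.5, y_1 = 6, z_1 = 4.5, d_1 = 3.5, h_1 = 7, x_2 = 3, y_2 = 3.5, z_2 = 3, r_2 = 3, x_3 = 14, y_3 = 3.5, z_3 = 7, x_4 = 6, y_4 = 7.5, z_4 = 0.5, d_4 = 5, h_4 = 6.5, x_5 = 11, y_5 = 8, z_5 = 0.5, w_5 = 3.5, h_5 = 2, x_6 = 13, y_6 = 4, z_6 = 11, h_6 = 4, x_7 = 4.5, y_7 = 12.5, z_7 = 10.5, r_7 = 1.5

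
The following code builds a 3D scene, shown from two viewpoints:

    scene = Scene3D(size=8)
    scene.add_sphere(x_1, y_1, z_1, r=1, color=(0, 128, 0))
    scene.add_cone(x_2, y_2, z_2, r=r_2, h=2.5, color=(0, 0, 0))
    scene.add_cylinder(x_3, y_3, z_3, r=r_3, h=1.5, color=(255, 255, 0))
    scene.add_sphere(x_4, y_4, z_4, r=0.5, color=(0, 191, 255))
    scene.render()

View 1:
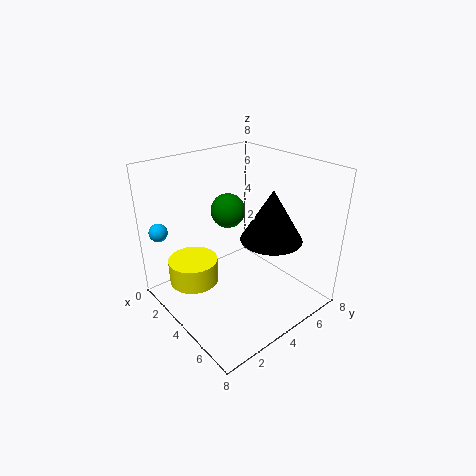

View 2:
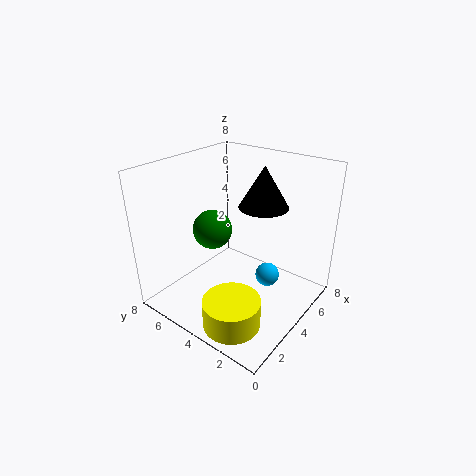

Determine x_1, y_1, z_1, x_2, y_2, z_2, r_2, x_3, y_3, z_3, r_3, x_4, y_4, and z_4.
x_1 = 2.5; y_1 = 4.5; z_1 = 5; x_2 = 6.5; y_2 = 4; z_2 = 5; r_2 = 1.5; x_3 = 1.5; y_3 = 2.5; z_3 = 0.5; r_3 = 1.5; x_4 = 1.5; y_4 = 0.5; z_4 = 4.5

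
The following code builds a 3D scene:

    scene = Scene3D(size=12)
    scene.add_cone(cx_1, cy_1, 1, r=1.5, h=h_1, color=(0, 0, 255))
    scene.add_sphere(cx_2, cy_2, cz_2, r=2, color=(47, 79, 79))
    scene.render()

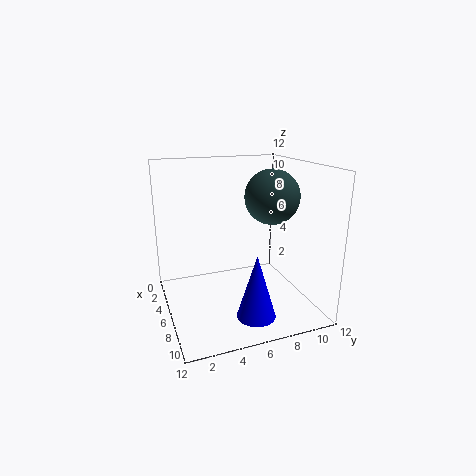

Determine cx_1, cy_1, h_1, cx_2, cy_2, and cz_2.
cx_1 = 10; cy_1 = 6; h_1 = 5; cx_2 = 9; cy_2 = 7.5; cz_2 = 10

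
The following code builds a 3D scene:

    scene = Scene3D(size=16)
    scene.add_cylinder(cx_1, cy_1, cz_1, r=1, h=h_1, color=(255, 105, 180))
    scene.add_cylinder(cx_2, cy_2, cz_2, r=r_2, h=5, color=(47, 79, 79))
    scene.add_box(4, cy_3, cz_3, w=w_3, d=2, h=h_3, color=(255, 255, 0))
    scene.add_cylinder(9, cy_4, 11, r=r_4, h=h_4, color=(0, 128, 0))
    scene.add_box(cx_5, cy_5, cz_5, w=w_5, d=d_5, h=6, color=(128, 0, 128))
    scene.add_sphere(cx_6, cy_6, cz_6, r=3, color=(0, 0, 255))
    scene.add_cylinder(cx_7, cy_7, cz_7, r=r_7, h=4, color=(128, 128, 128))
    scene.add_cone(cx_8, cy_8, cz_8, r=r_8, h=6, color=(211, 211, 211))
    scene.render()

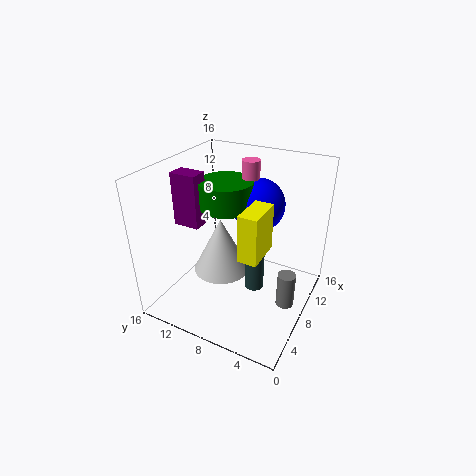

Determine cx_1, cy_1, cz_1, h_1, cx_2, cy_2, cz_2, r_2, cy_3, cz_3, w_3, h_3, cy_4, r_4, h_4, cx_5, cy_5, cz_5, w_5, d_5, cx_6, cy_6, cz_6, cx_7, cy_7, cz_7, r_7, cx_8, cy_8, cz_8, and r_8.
cx_1 = 11
cy_1 = 8
cz_1 = 10
h_1 = 6
cx_2 = 6
cy_2 = 5
cz_2 = 4
r_2 = 1
cy_3 = 4
cz_3 = 8
w_3 = 4
h_3 = 5
cy_4 = 10
r_4 = 3
h_4 = 3
cx_5 = 6
cy_5 = 12
cz_5 = 9
w_5 = 2
d_5 = 3
cx_6 = 11
cy_6 = 7
cz_6 = 11
cx_7 = 8
cy_7 = 2
cz_7 = 1
r_7 = 1
cx_8 = 6
cy_8 = 9
cz_8 = 5
r_8 = 3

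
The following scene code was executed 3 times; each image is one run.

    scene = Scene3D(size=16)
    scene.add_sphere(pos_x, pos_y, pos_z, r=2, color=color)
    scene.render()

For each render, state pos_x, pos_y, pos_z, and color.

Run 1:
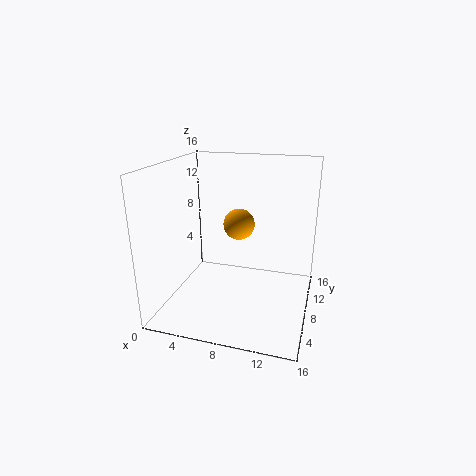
pos_x = 6.5, pos_y = 13.5, pos_z = 7.5, color = 'orange'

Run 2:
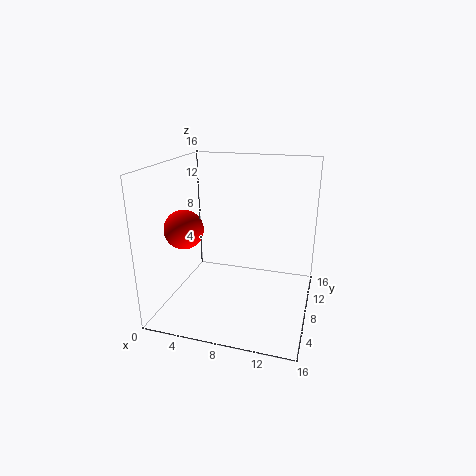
pos_x = 3.5, pos_y = 4, pos_z = 10, color = 'red'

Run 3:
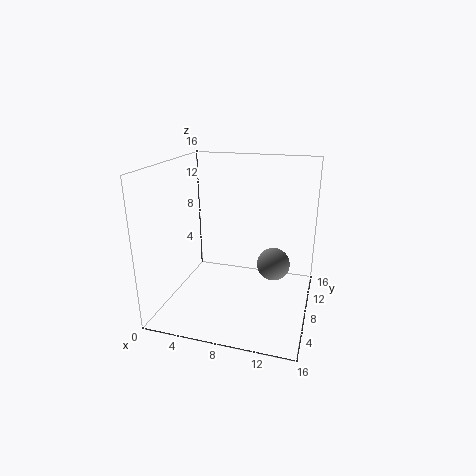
pos_x = 11.5, pos_y = 11.5, pos_z = 3.5, color = 'gray'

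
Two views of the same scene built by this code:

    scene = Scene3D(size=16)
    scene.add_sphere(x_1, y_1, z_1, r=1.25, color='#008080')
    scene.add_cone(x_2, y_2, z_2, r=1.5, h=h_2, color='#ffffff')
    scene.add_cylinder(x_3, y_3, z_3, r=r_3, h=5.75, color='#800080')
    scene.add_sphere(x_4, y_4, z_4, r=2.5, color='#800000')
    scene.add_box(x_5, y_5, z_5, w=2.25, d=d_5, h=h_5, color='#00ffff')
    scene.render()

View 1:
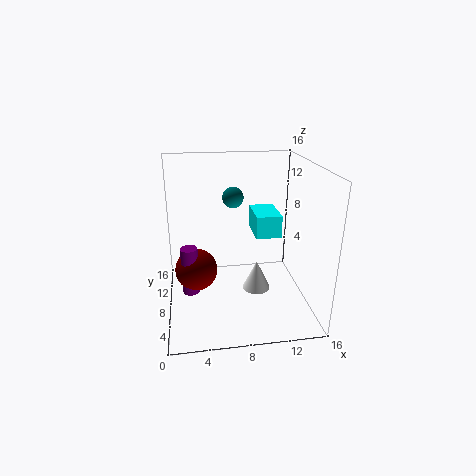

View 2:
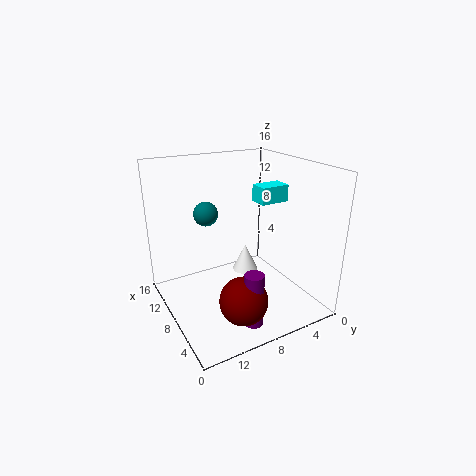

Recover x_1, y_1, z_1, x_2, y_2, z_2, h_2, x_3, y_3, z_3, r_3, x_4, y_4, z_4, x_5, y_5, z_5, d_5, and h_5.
x_1 = 8; y_1 = 11.75; z_1 = 11.5; x_2 = 9.75; y_2 = 6; z_2 = 2.75; h_2 = 3.25; x_3 = 2.5; y_3 = 9.25; z_3 = 0.75; r_3 = 1; x_4 = 3.25; y_4 = 10; z_4 = 3.25; x_5 = 8.5; y_5 = 1; z_5 = 11; d_5 = 3.5; h_5 = 2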